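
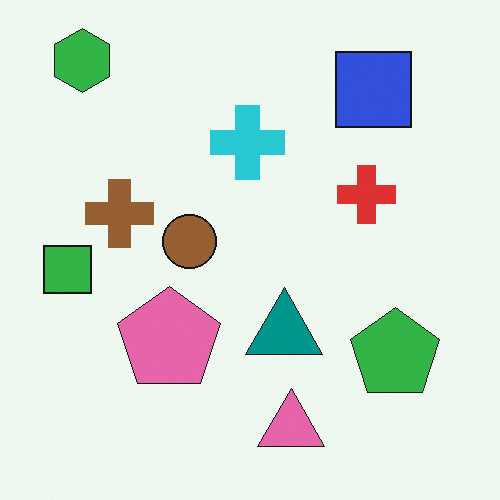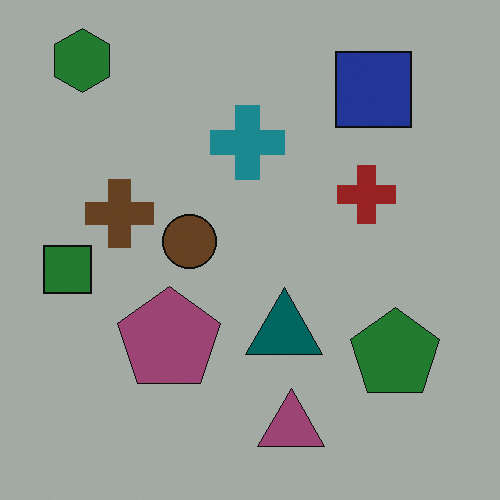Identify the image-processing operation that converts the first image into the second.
It was darkened a lot.

Every pixel — background and shapes alike — is uniformly darkened.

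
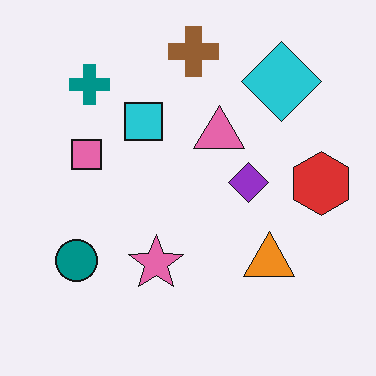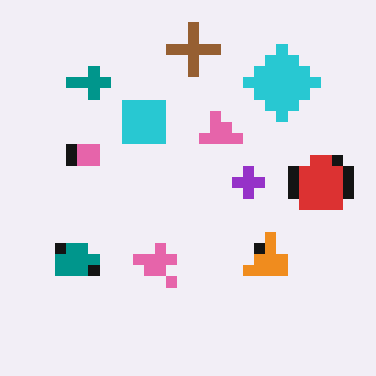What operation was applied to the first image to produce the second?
The second image is the first heavily pixelated into large blocks.

Shapes are reduced to large square blocks; fine edges and outlines are lost — a downscale-then-upscale (mosaic) effect.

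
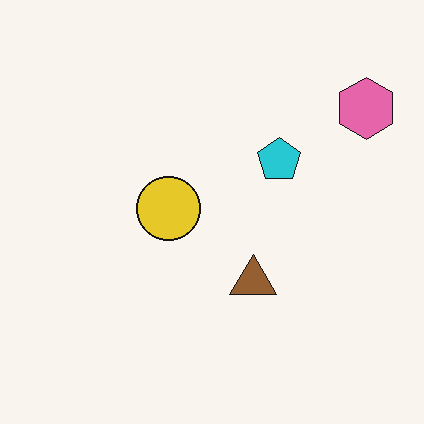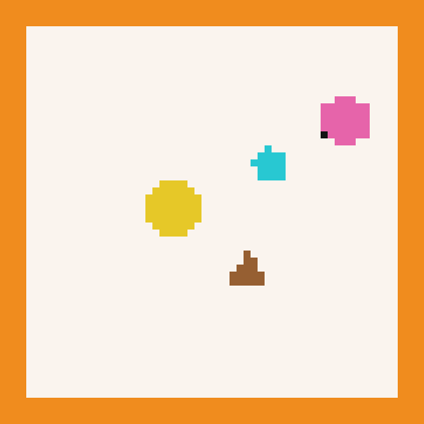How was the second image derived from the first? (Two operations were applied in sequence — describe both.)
Pixelated into visible square blocks, then framed with a orange border.

Shapes are reduced to large square blocks; fine edges and outlines are lost — a downscale-then-upscale (mosaic) effect. A solid orange frame runs around the edge of the second image, with the content slightly shrunk inside it.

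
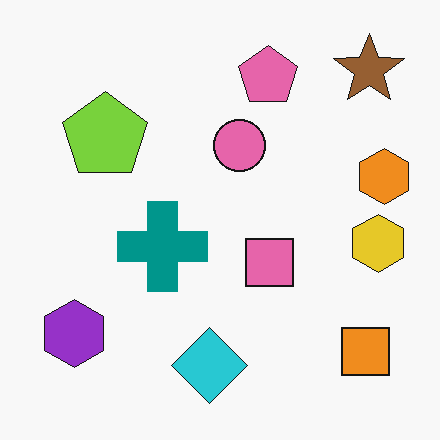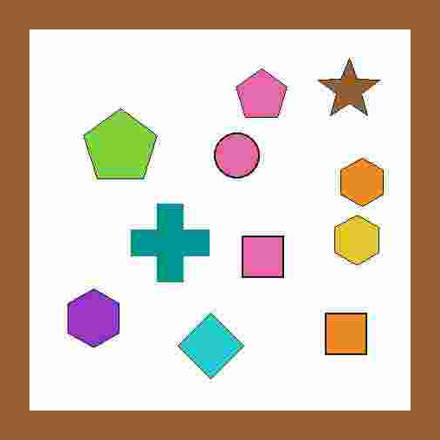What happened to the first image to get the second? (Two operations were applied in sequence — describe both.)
The second image is the first heavily JPEG-compressed with obvious blocking artifacts, then framed with a brown border.

Blocky 8×8 compression artifacts appear around shape edges and the flat background shows ringing — characteristic JPEG degradation. A solid brown frame runs around the edge of the second image, with the content slightly shrunk inside it.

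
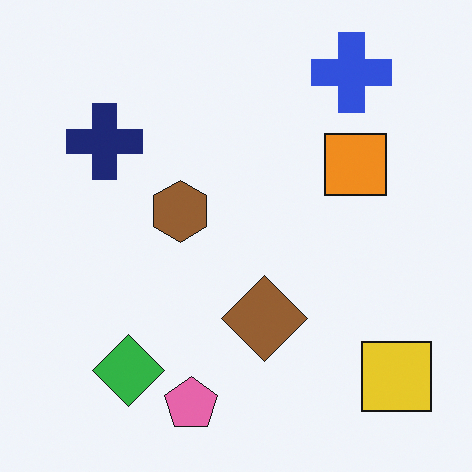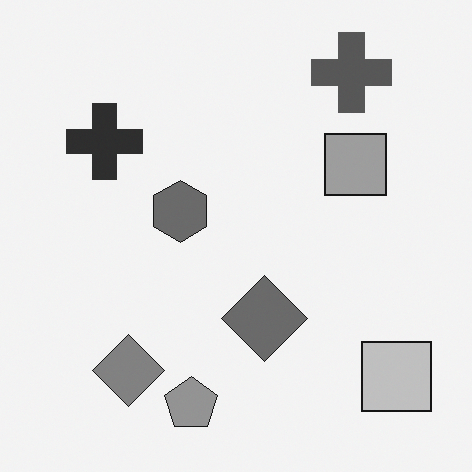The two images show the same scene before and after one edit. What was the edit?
Converted to grayscale.

All color is removed — every shape is now a shade of grey.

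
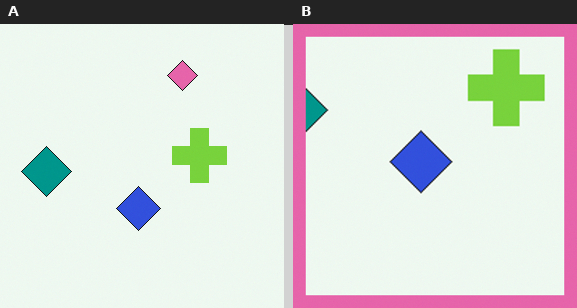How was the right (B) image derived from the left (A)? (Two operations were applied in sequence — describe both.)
The transformation is: cropped to a modestly smaller region and rescaled, then framed with a pink border.

The visible shapes are larger and the field of view is narrower; shapes near the original edges may be partly or wholly outside the frame — a crop-and-rescale. A solid pink frame runs around the edge of the right (B) image, with the content slightly shrunk inside it.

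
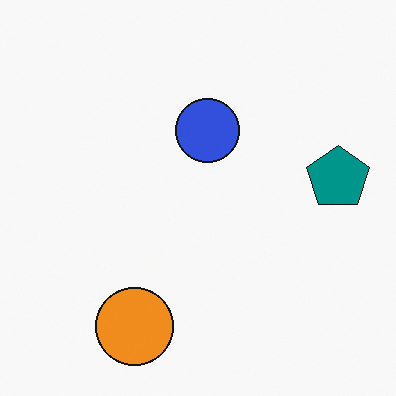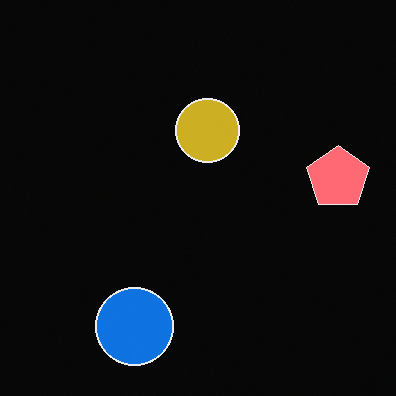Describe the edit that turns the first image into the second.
It was color-inverted (negative).

The light background has become dark and every shape's color is its complement — a photographic negative.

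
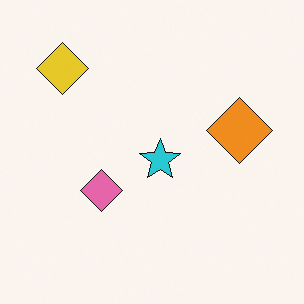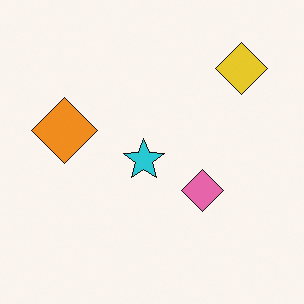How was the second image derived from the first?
This is the original image flipped horizontally (left ↔ right).

The yellow diamond is in the top-left of the first image and the top-right of the second — shapes on opposite sides of the vertical midline have swapped in a mirror flip.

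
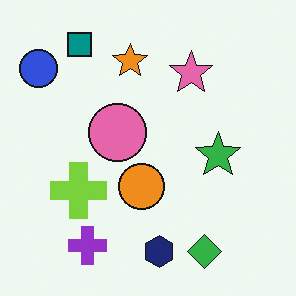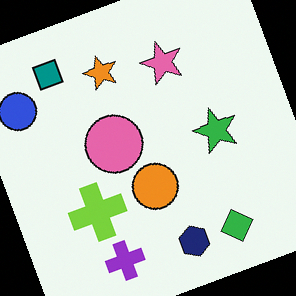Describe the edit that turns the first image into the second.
It was rotated counter-clockwise by a clearly visible amount.

Every shape is tilted by the same angle and the image corners show triangular fill wedges — a whole-image rotation by a non-right angle.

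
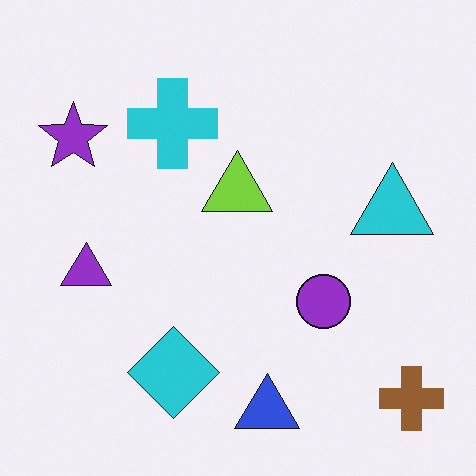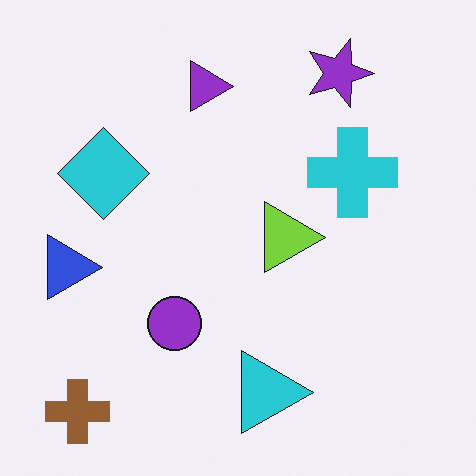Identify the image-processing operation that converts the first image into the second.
Rotated 90° clockwise.

The brown cross sits in the bottom-right of the first image and the bottom-left of the second — consistent with a whole-image 90° clockwise rotation.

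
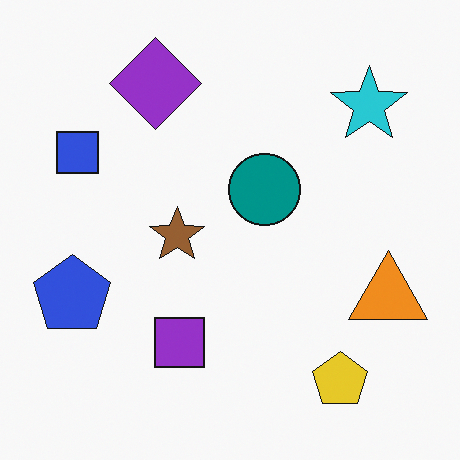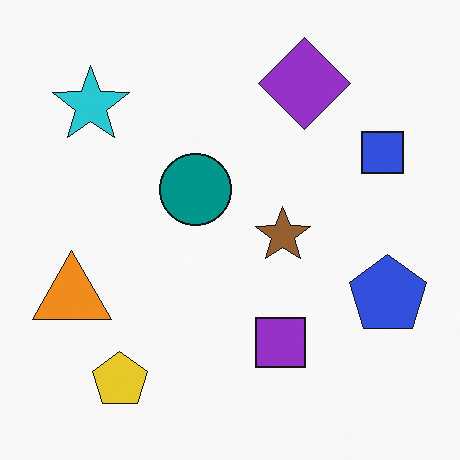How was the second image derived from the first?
The image was flipped horizontally (left ↔ right).

The blue pentagon is in the left of the first image and the right of the second — shapes on opposite sides of the vertical midline have swapped in a mirror flip.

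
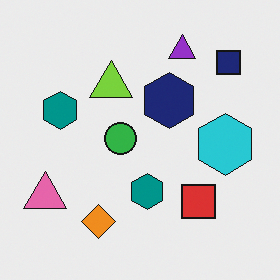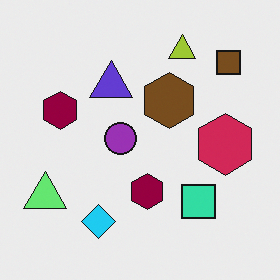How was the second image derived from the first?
Hue-shifted by a large amount.

Every shape's color has rotated by the same amount around the hue wheel — a uniform hue shift.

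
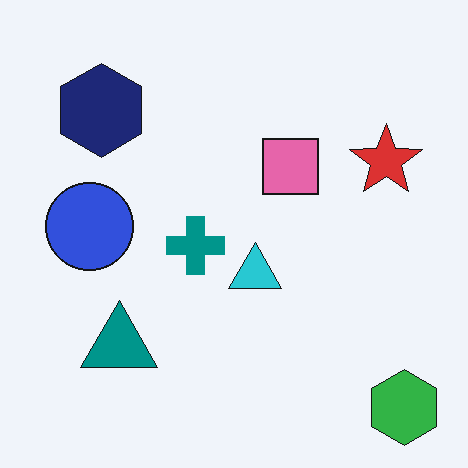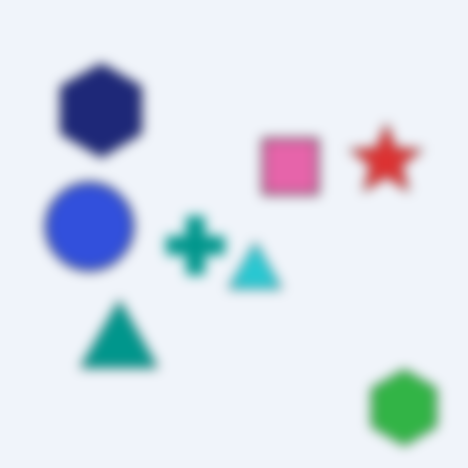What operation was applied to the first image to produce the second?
It was heavily blurred.

Shape edges and outlines are uniformly softened across the whole image.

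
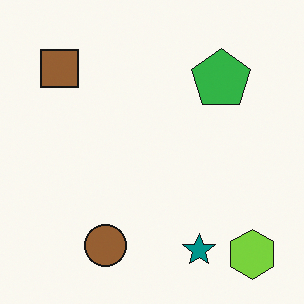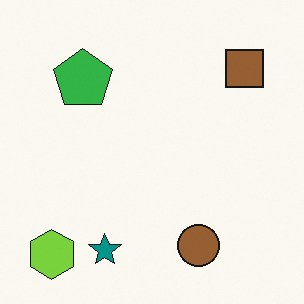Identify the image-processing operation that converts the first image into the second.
The second image is the first flipped horizontally (left ↔ right).

The lime hexagon is in the bottom-right of the first image and the bottom-left of the second — shapes on opposite sides of the vertical midline have swapped in a mirror flip.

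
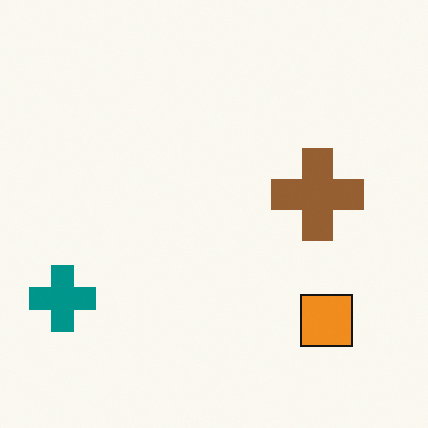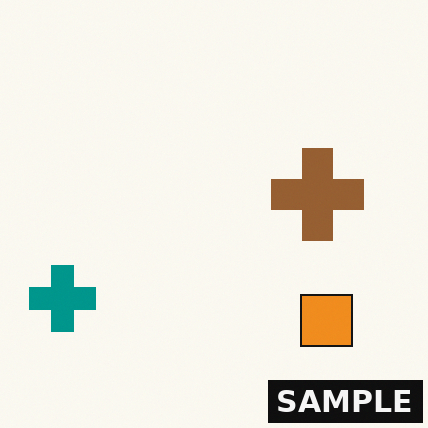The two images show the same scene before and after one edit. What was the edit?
Watermarked with the text "SAMPLE" in the lower-right corner.

A dark label reading "SAMPLE" appears in the lower-right corner.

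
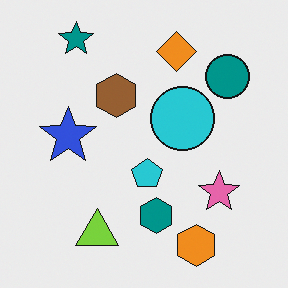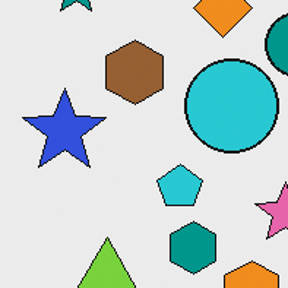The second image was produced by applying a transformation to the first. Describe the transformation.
The image was cropped slightly and scaled back up.

The visible shapes are larger and the field of view is narrower; shapes near the original edges may be partly or wholly outside the frame — a crop-and-rescale.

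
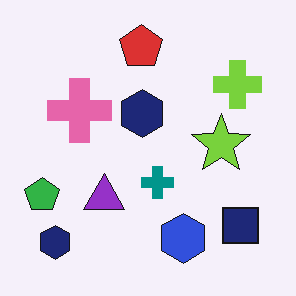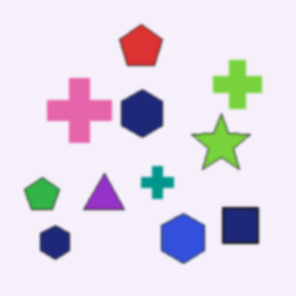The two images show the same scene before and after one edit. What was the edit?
The image was given a subtle gaussian blur.

Shape edges and outlines are uniformly softened across the whole image.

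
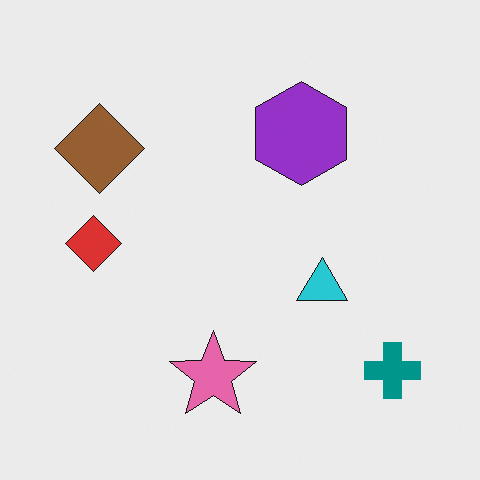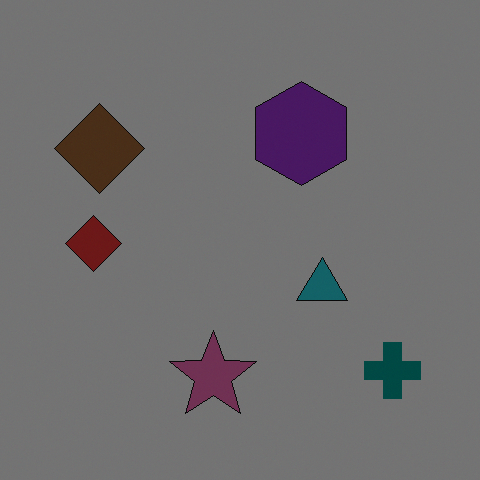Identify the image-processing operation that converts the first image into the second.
The second image is the first substantially darkened.

Every pixel — background and shapes alike — is uniformly darkened.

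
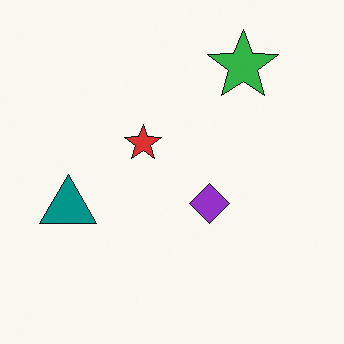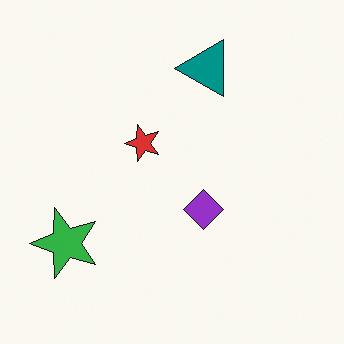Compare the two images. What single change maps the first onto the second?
Transposed (reflected across the top-left ↔ bottom-right diagonal).

Shapes have swapped their row and column positions — what was in the top-right is now in the bottom-left — a diagonal reflection.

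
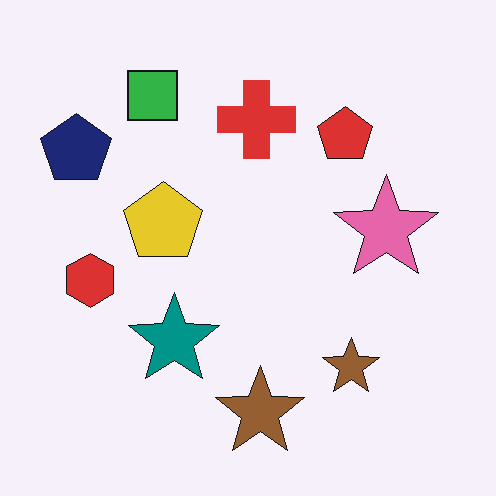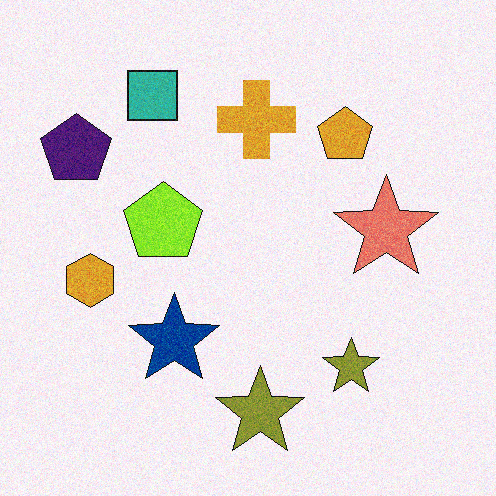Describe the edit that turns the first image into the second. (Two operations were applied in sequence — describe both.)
The second image is the first degraded with light additive noise, then hue-shifted by a small amount.

Random speckle covers the whole image, including the flat background. Every shape's color has rotated by the same amount around the hue wheel — a uniform hue shift.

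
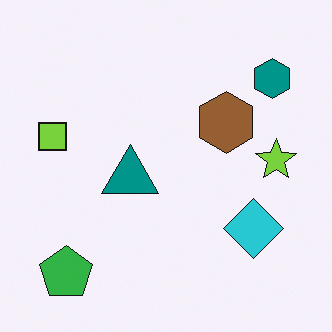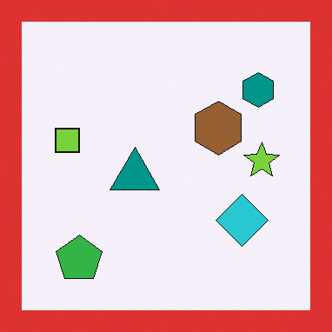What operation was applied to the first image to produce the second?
The second image is the first framed with a red border.

A solid red frame runs around the edge of the second image, with the content slightly shrunk inside it.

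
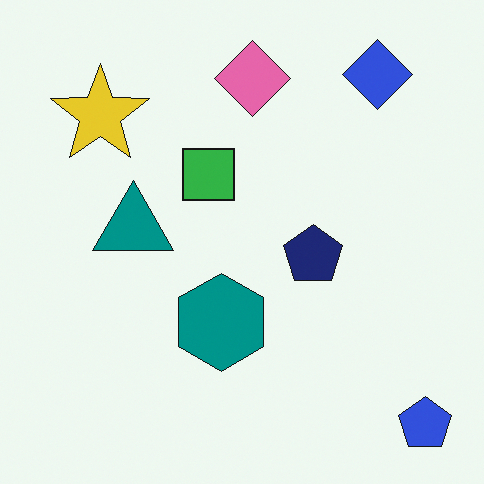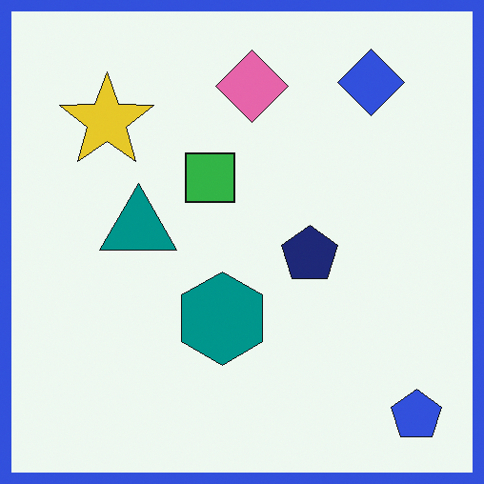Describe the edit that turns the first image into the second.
The second image is the first framed with a blue border.

A solid blue frame runs around the edge of the second image, with the content slightly shrunk inside it.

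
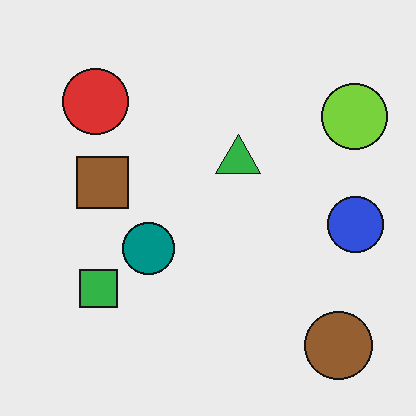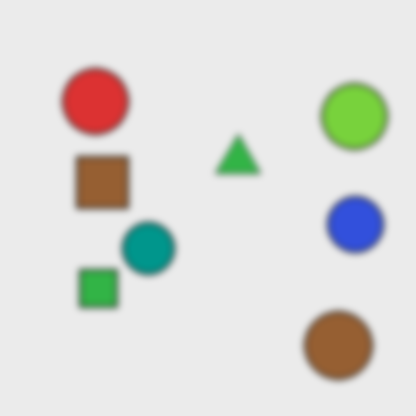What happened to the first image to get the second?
This is the original image moderately blurred.

Shape edges and outlines are uniformly softened across the whole image.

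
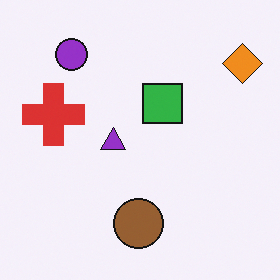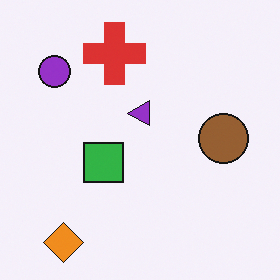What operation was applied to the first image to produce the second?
The second image is the first transposed (reflected across the top-left ↔ bottom-right diagonal).

Shapes have swapped their row and column positions — what was in the top-right is now in the bottom-left — a diagonal reflection.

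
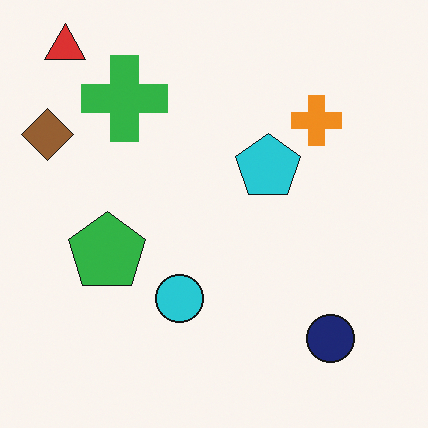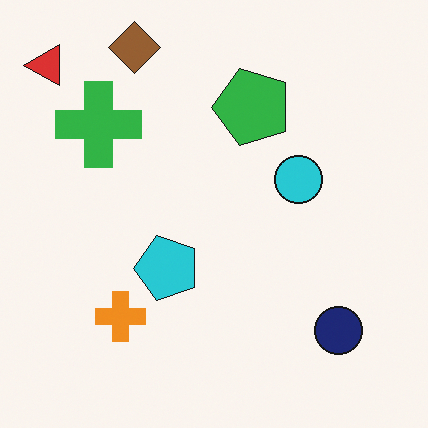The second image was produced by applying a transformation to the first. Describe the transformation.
The second image is the first transposed (reflected across the top-left ↔ bottom-right diagonal).

Shapes have swapped their row and column positions — what was in the top-right is now in the bottom-left — a diagonal reflection.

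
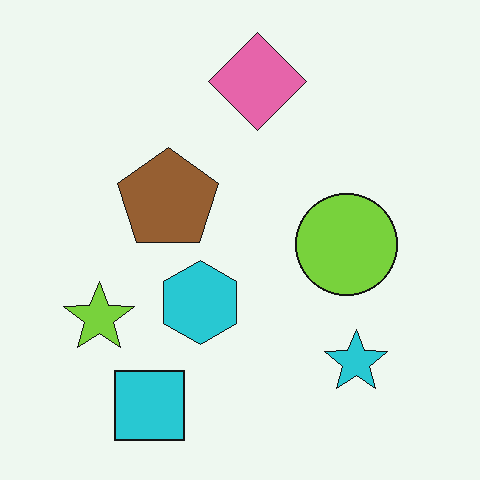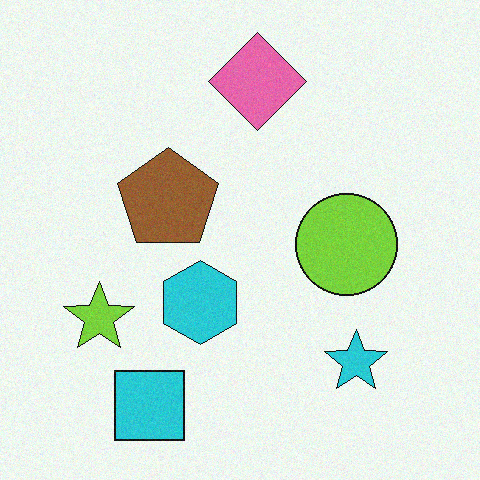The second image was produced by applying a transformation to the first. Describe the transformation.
The second image is the first degraded with light additive noise.

Random speckle covers the whole image, including the flat background.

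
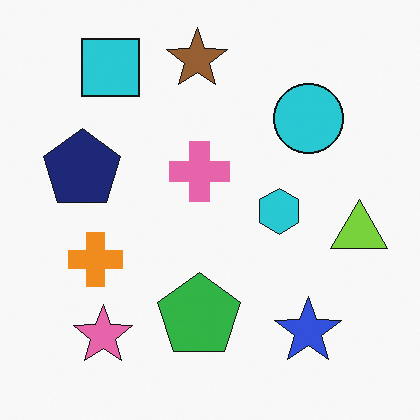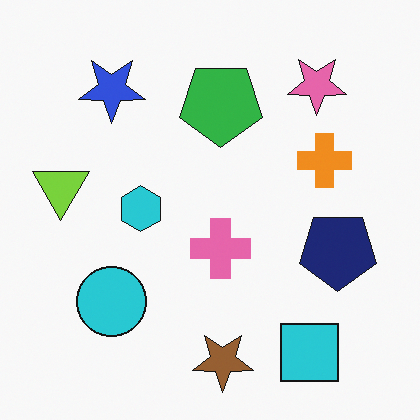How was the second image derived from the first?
It was rotated 180°.

The cyan square sits in the top-left of the first image and the bottom-right of the second — consistent with a whole-image 180° rotation.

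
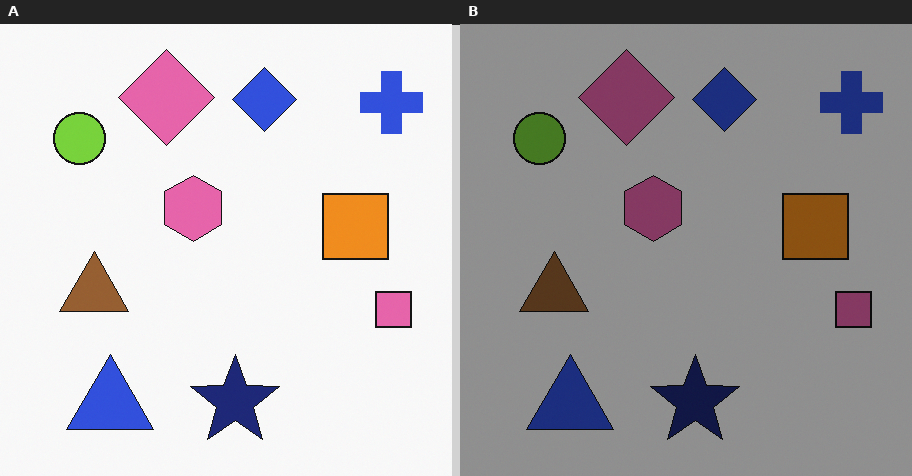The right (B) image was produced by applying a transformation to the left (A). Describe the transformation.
It was substantially darkened.

Every pixel — background and shapes alike — is uniformly darkened.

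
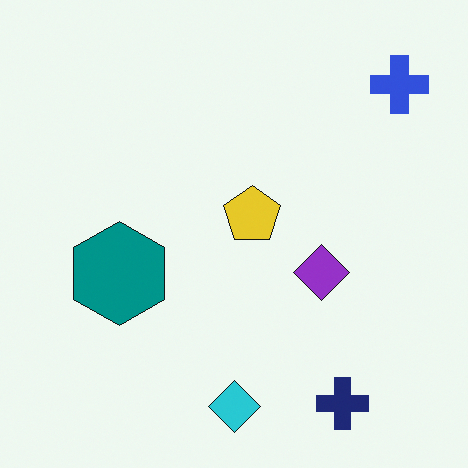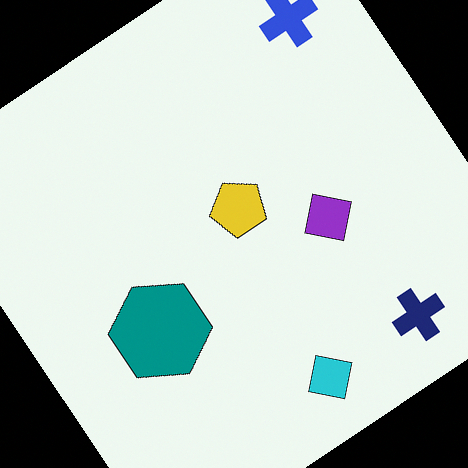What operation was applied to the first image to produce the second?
Rotated counter-clockwise by a large amount — several tens of degrees.

Every shape is tilted by the same angle and the image corners show triangular fill wedges — a whole-image rotation by a non-right angle.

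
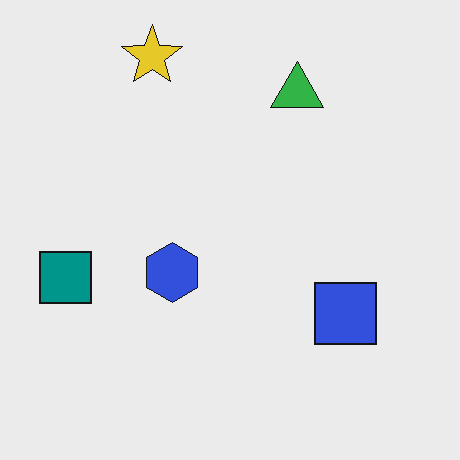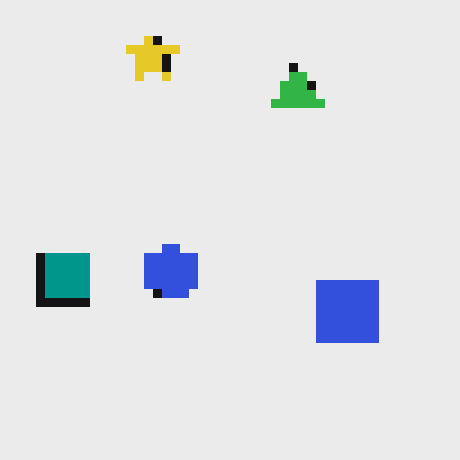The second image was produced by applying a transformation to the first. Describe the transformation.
The image was coarsely pixelated.

Shapes are reduced to large square blocks; fine edges and outlines are lost — a downscale-then-upscale (mosaic) effect.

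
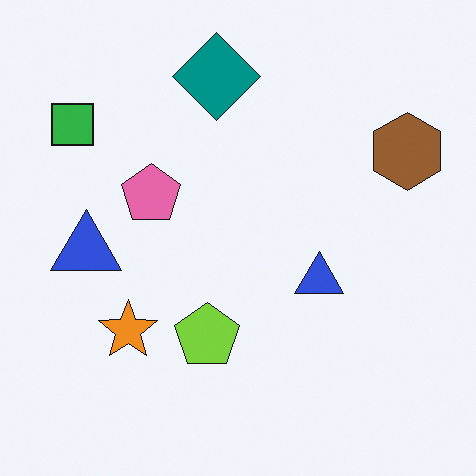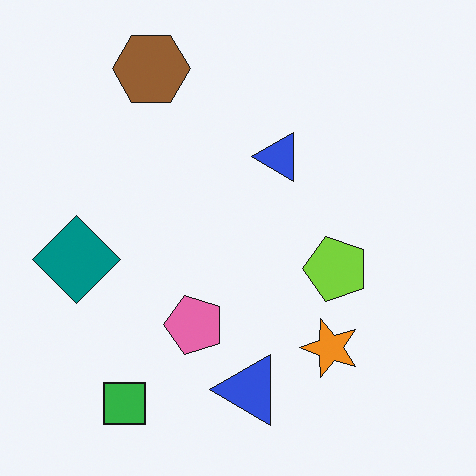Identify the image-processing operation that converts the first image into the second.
Rotated 90° counter-clockwise.

The green square sits in the top-left of the first image and the bottom-left of the second — consistent with a whole-image 90° counter-clockwise rotation.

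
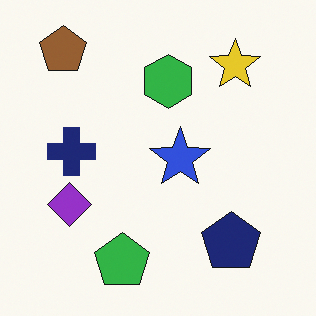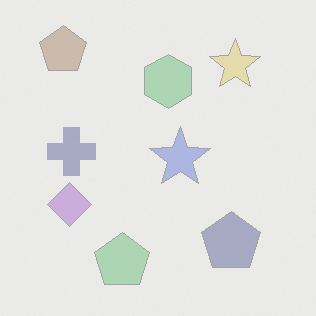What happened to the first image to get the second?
The transformation is: given much lower contrast.

Tones are pushed toward mid-grey across the whole image — a global contrast change.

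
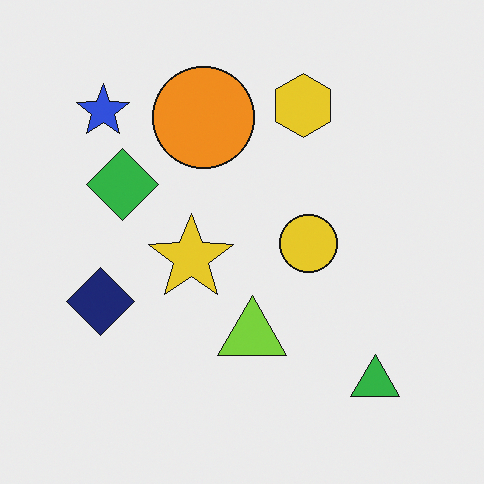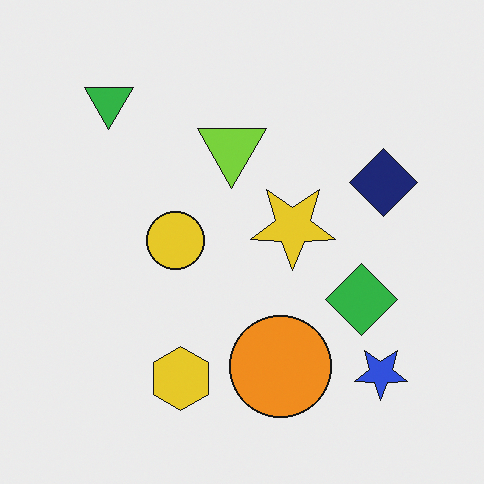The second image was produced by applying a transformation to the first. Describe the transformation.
The image was rotated 180°.

The green triangle sits in the bottom-right of the first image and the top-left of the second — consistent with a whole-image 180° rotation.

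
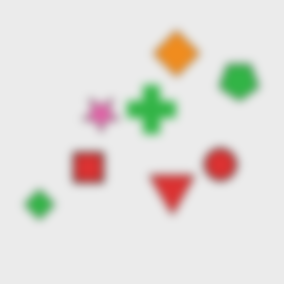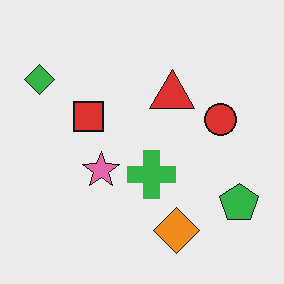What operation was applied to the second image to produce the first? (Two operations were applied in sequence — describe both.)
The first image is the second flipped vertically (top ↔ bottom), then moderately blurred.

The orange diamond is in the bottom of the second image and the top of the first — shapes on opposite sides of the horizontal midline have swapped in a mirror flip. Shape edges and outlines are uniformly softened across the whole image.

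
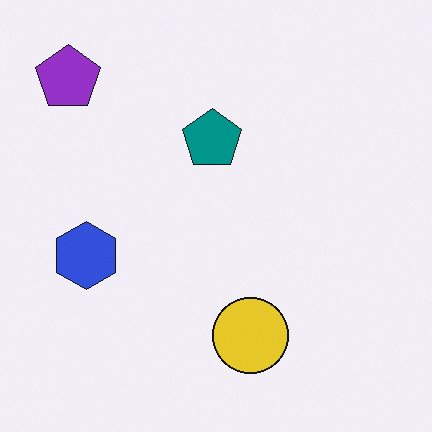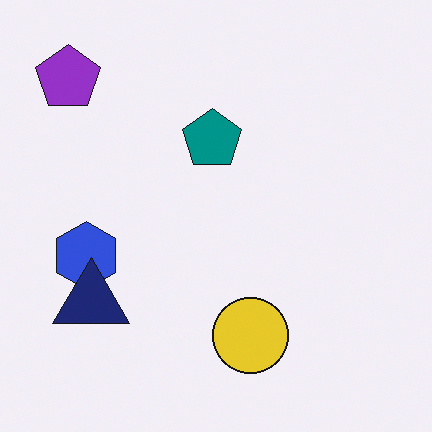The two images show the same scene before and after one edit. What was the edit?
Overlaid with an additional navy triangle.

A navy triangle appears in the second image that is absent from the first.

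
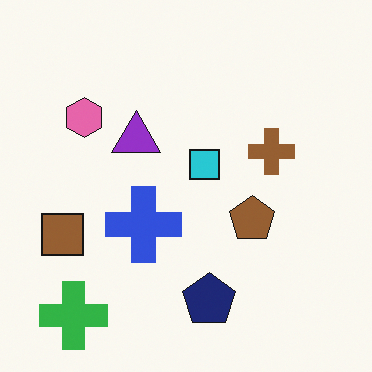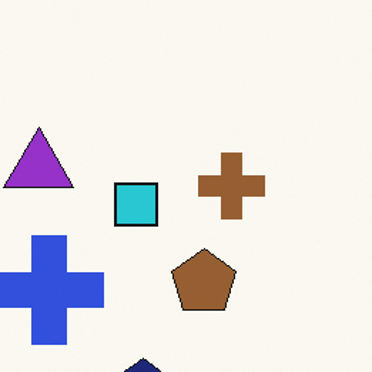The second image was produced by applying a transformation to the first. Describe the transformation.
The image was cropped to a modestly smaller region and rescaled.

The visible shapes are larger and the field of view is narrower; shapes near the original edges may be partly or wholly outside the frame — a crop-and-rescale.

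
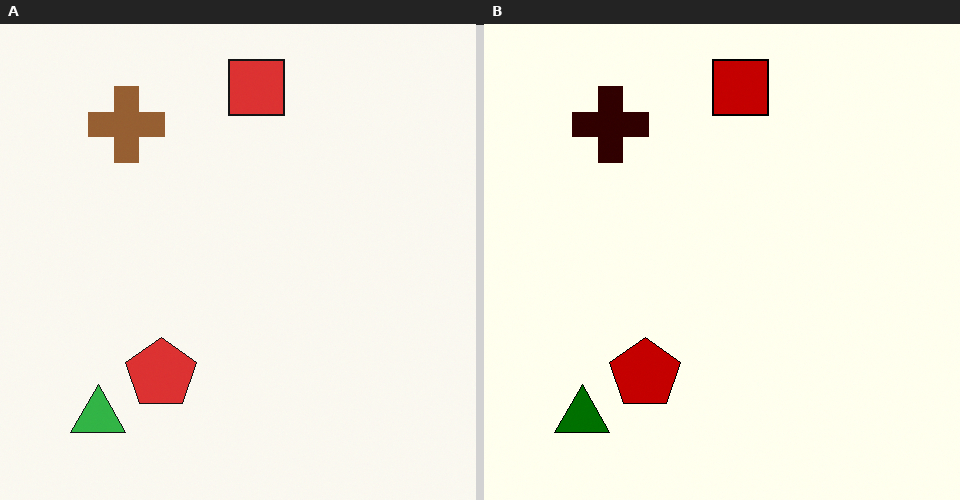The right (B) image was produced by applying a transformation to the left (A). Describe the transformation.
Boosted in contrast.

Tones are pushed away from mid-grey across the whole image — a global contrast change.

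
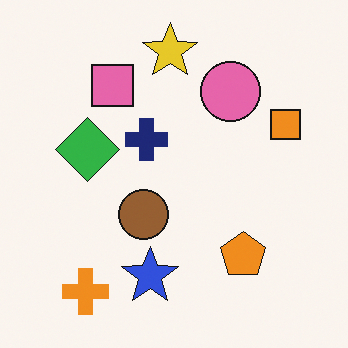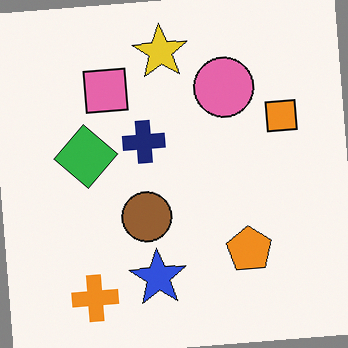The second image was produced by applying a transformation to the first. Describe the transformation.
The second image is the first rotated counter-clockwise by a small amount.

Every shape is tilted by the same angle and the image corners show triangular fill wedges — a whole-image rotation by a non-right angle.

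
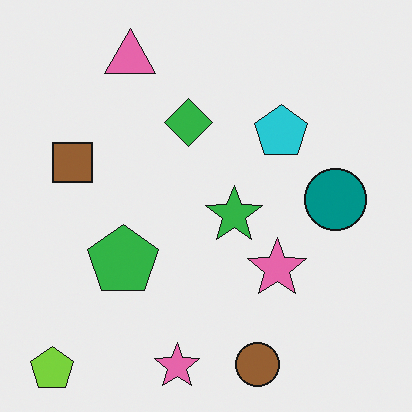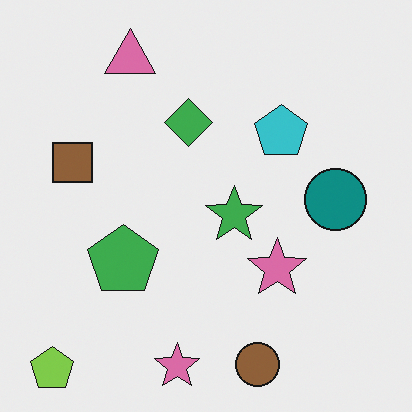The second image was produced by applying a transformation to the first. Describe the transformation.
The transformation is: slightly desaturated.

All colors are more muted and greyish — a global saturation change.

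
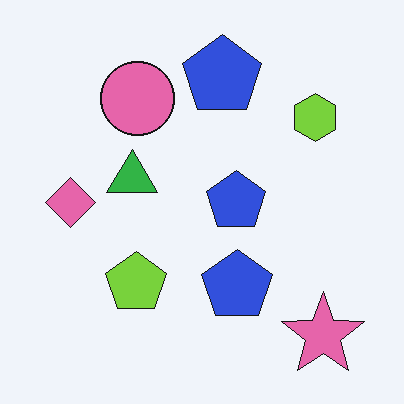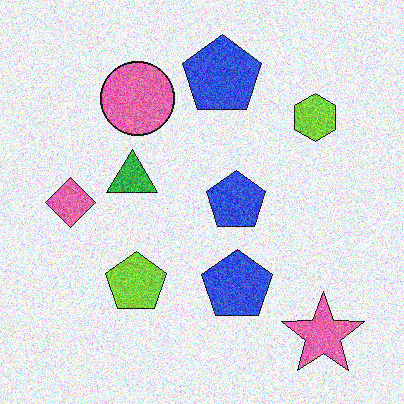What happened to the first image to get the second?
The image was degraded with heavy additive noise.

Random speckle covers the whole image, including the flat background.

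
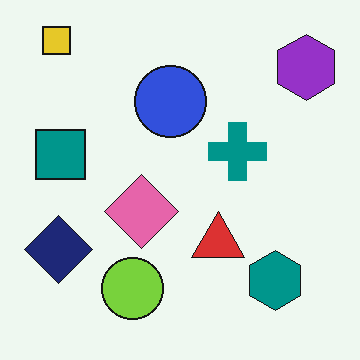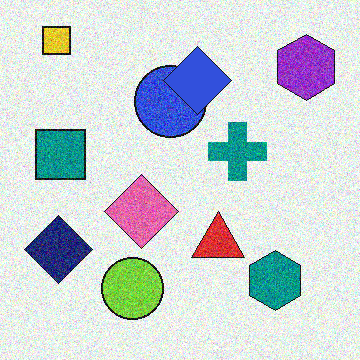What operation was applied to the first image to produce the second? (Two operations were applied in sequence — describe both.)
This is the original image degraded with heavy additive noise, then overlaid with an additional blue diamond.

Random speckle covers the whole image, including the flat background. A blue diamond appears in the second image that is absent from the first.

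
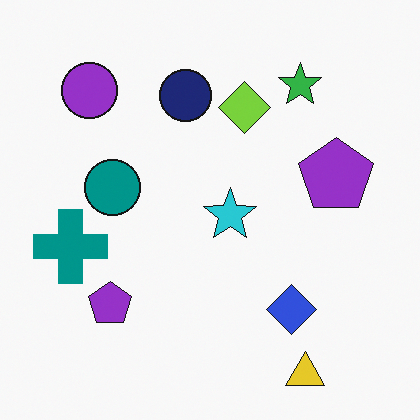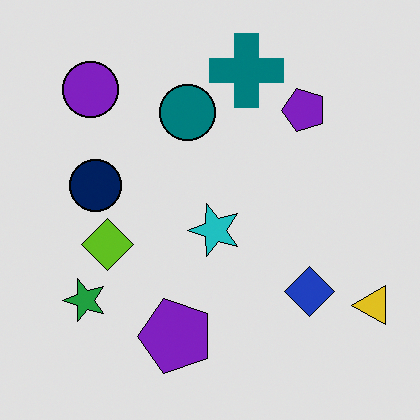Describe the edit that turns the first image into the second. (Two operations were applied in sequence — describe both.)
It was transposed (reflected across the top-left ↔ bottom-right diagonal), then moderately posterized.

Shapes have swapped their row and column positions — what was in the top-right is now in the bottom-left — a diagonal reflection. Each flat color has snapped to a coarser quantized level — most visibly, the near-white background has dropped to a flat grey.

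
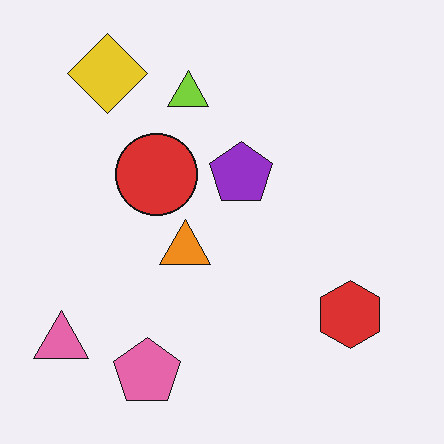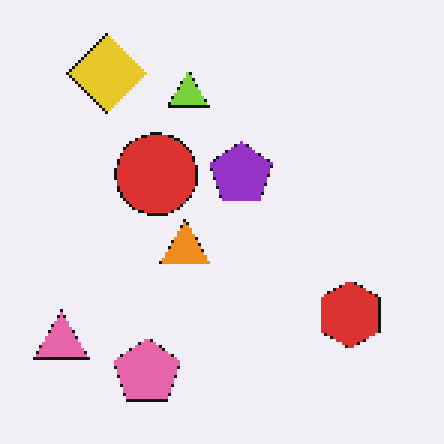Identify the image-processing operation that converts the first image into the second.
It was mildly pixelated.

Shapes are reduced to large square blocks; fine edges and outlines are lost — a downscale-then-upscale (mosaic) effect.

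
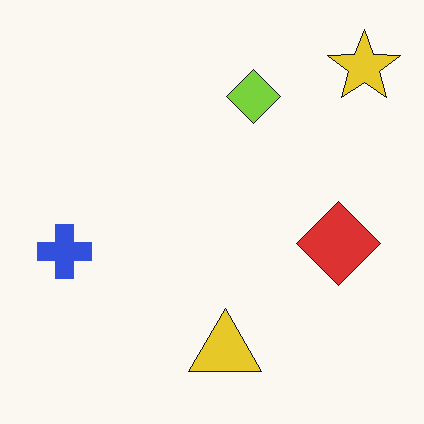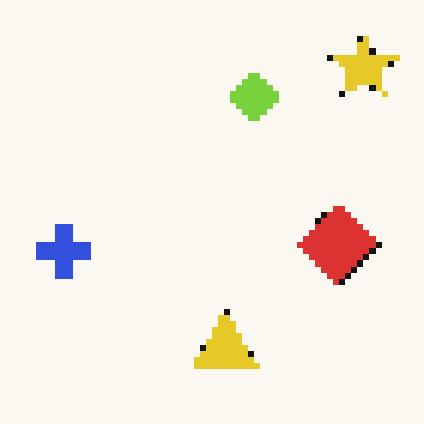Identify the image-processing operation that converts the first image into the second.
The second image is the first moderately pixelated.

Shapes are reduced to large square blocks; fine edges and outlines are lost — a downscale-then-upscale (mosaic) effect.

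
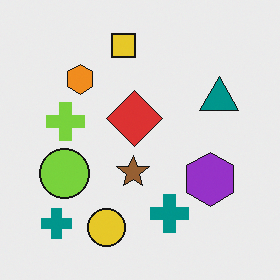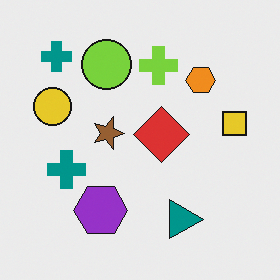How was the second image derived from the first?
This is the original image rotated 90° clockwise.

The yellow square sits in the top of the first image and the right of the second — consistent with a whole-image 90° clockwise rotation.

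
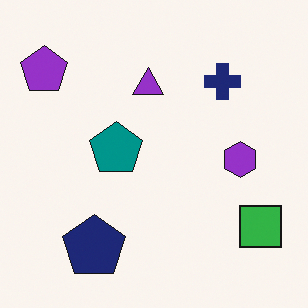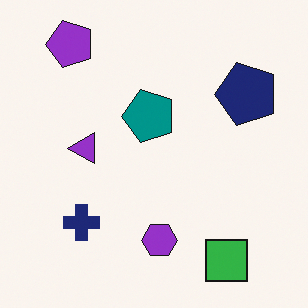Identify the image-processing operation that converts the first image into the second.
It was transposed (reflected across the top-left ↔ bottom-right diagonal).

Shapes have swapped their row and column positions — what was in the top-right is now in the bottom-left — a diagonal reflection.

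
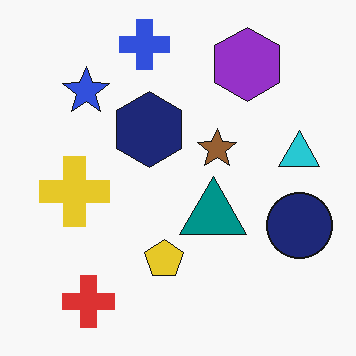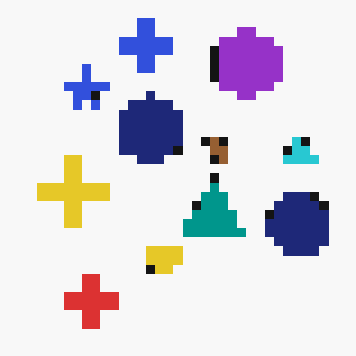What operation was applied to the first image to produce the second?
The transformation is: coarsely pixelated.

Shapes are reduced to large square blocks; fine edges and outlines are lost — a downscale-then-upscale (mosaic) effect.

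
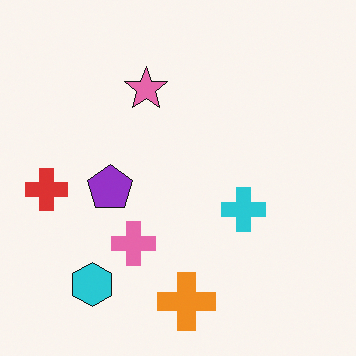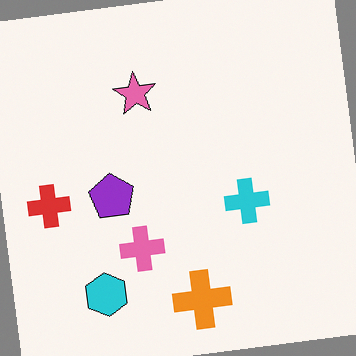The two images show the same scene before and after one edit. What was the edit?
Rotated counter-clockwise by a few degrees.

Every shape is tilted by the same angle and the image corners show triangular fill wedges — a whole-image rotation by a non-right angle.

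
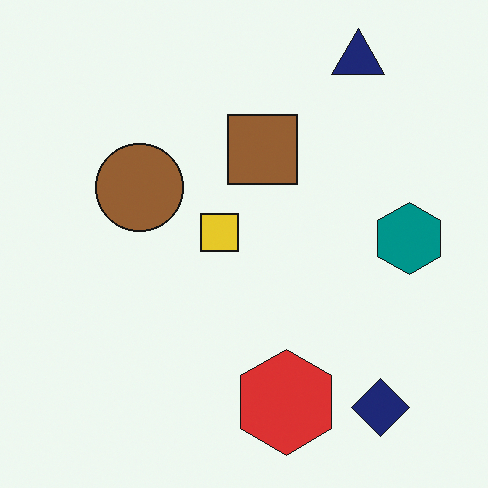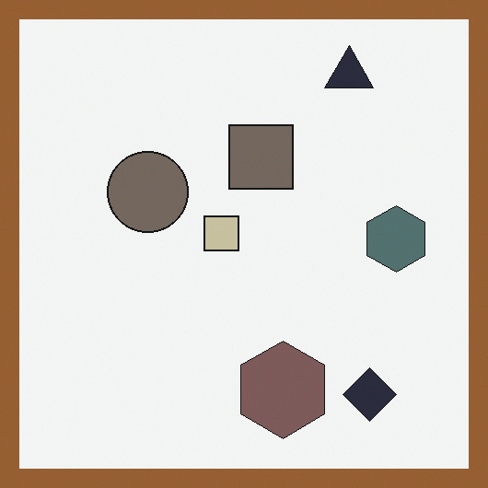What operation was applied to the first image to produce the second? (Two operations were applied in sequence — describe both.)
The transformation is: heavily desaturated, then framed with a brown border.

All colors are more muted and greyish — a global saturation change. A solid brown frame runs around the edge of the second image, with the content slightly shrunk inside it.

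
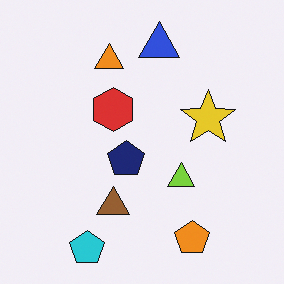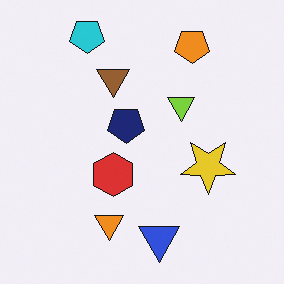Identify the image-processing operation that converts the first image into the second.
This is the original image flipped vertically (top ↔ bottom).

The cyan pentagon is in the bottom-left of the first image and the top-left of the second — shapes on opposite sides of the horizontal midline have swapped in a mirror flip.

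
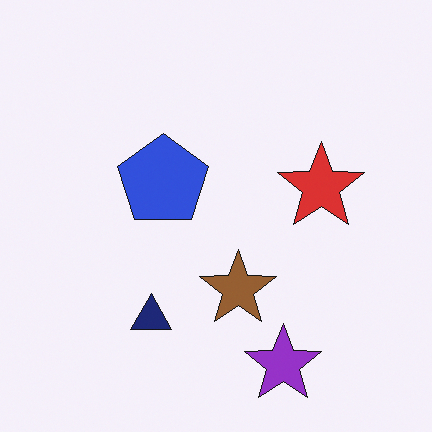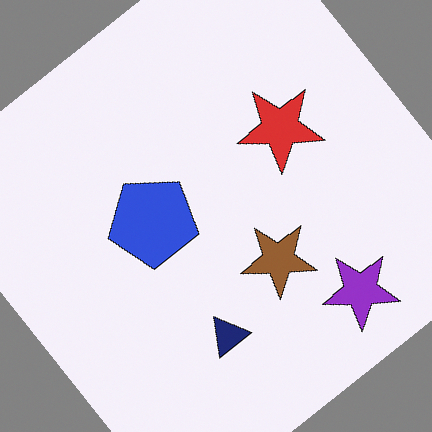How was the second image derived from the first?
The transformation is: rotated counter-clockwise by a large amount — several tens of degrees.

Every shape is tilted by the same angle and the image corners show triangular fill wedges — a whole-image rotation by a non-right angle.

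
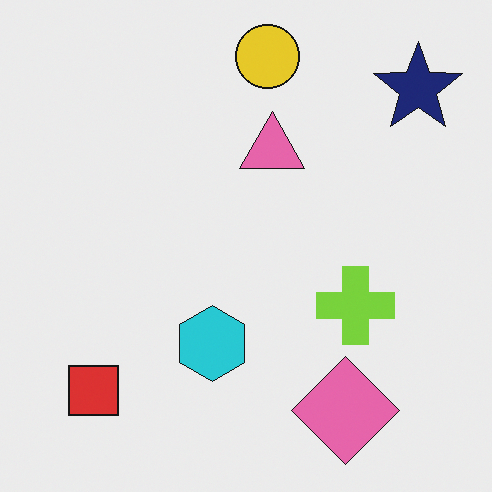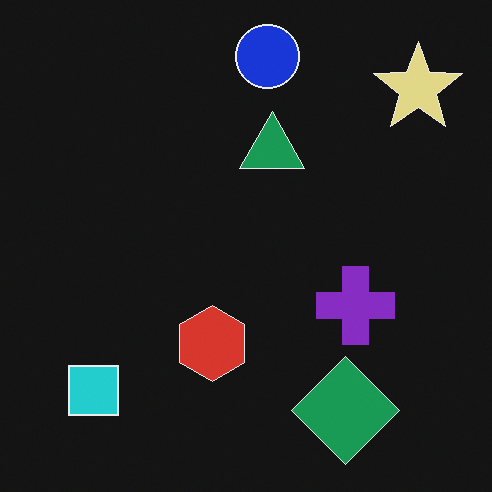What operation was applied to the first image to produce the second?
This is the original image color-inverted (negative).

The light background has become dark and every shape's color is its complement — a photographic negative.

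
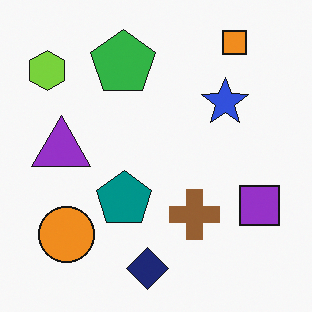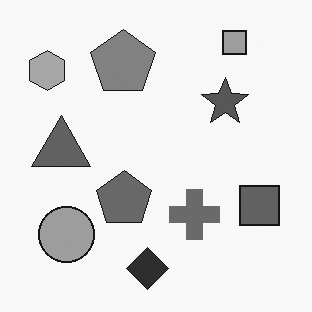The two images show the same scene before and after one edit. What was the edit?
The second image is the first converted to grayscale.

All color is removed — every shape is now a shade of grey.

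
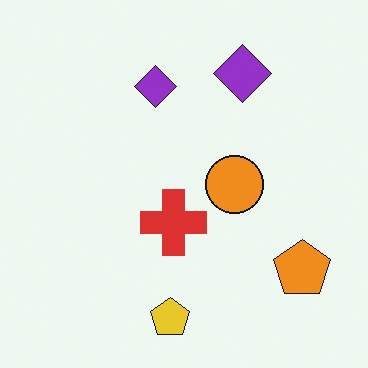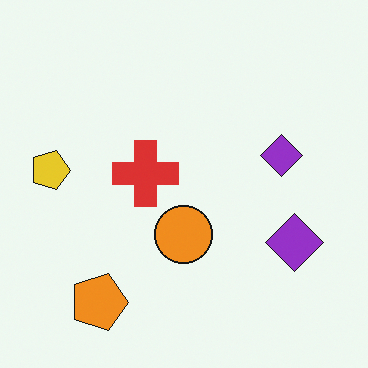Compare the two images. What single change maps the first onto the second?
This is the original image rotated 90° clockwise.

The orange pentagon sits in the bottom-right of the first image and the bottom-left of the second — consistent with a whole-image 90° clockwise rotation.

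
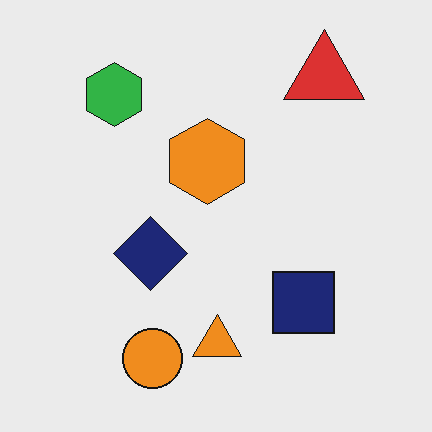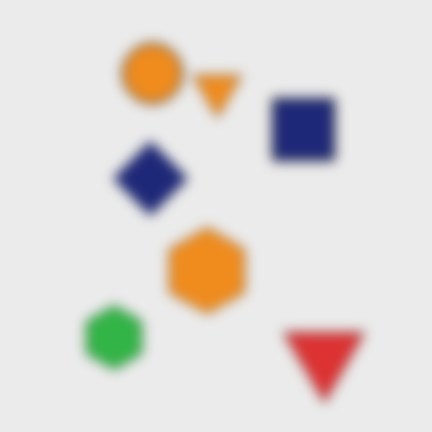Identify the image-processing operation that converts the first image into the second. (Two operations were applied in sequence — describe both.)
It was flipped vertically (top ↔ bottom), then heavily blurred.

The orange circle is in the bottom of the first image and the top of the second — shapes on opposite sides of the horizontal midline have swapped in a mirror flip. Shape edges and outlines are uniformly softened across the whole image.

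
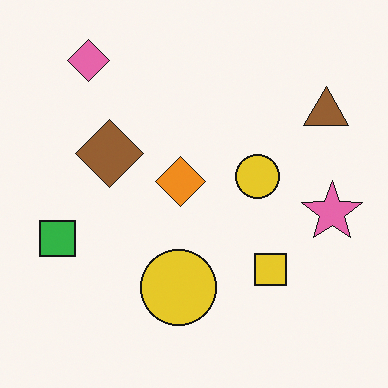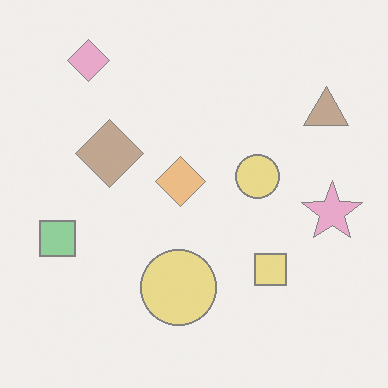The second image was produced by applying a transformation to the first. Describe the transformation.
The image was washed out (contrast reduced).

Tones are pushed toward mid-grey across the whole image — a global contrast change.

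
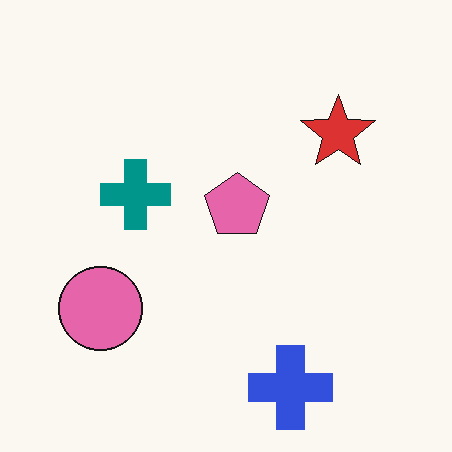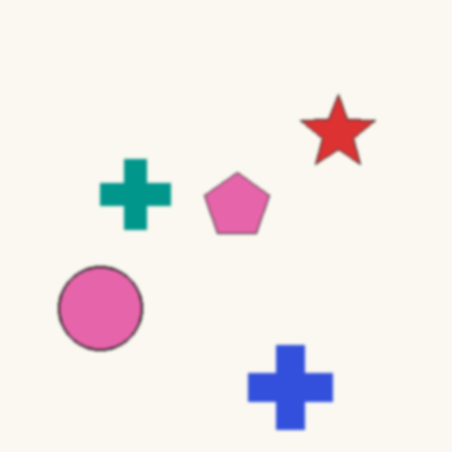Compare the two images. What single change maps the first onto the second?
It was given a subtle gaussian blur.

Shape edges and outlines are uniformly softened across the whole image.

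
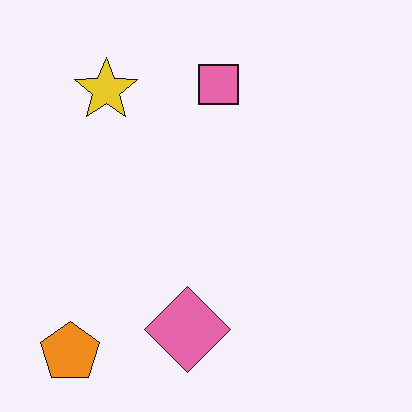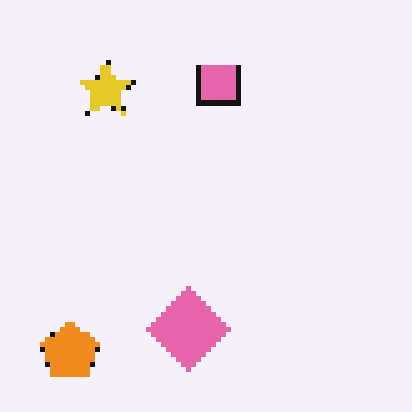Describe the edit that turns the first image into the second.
The transformation is: lightly pixelated (a mild mosaic effect).

Shapes are reduced to large square blocks; fine edges and outlines are lost — a downscale-then-upscale (mosaic) effect.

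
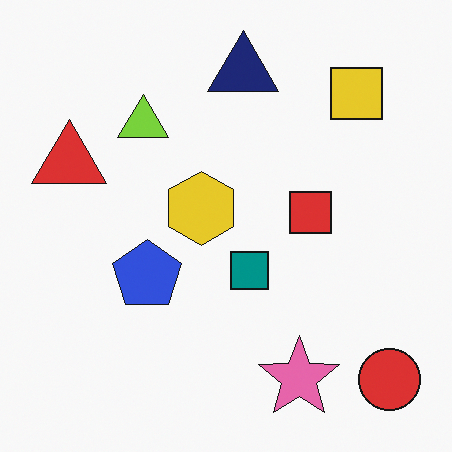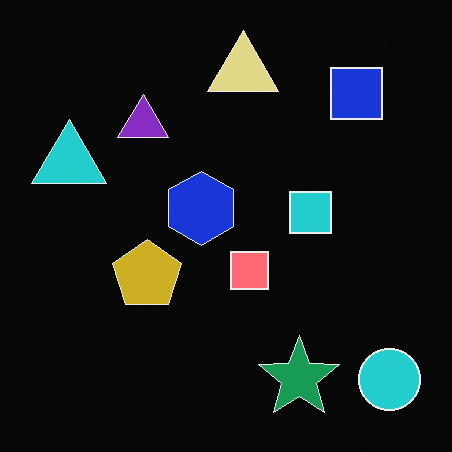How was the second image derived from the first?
It was color-inverted (negative).

The light background has become dark and every shape's color is its complement — a photographic negative.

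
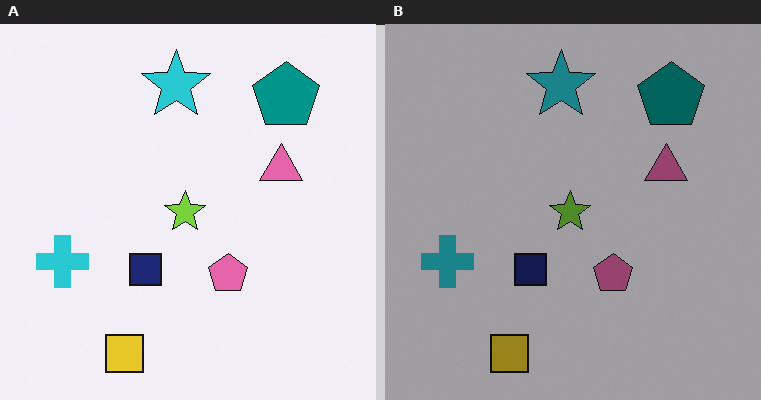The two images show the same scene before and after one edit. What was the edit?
Noticeably darkened.

Every pixel — background and shapes alike — is uniformly darkened.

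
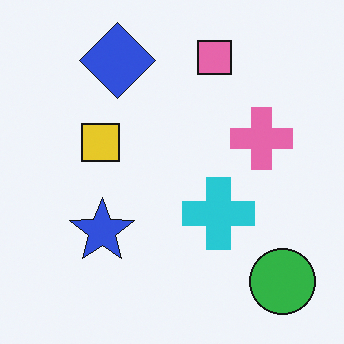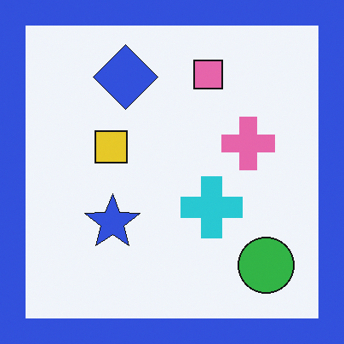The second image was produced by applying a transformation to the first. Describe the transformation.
The image was framed with a blue border.

A solid blue frame runs around the edge of the second image, with the content slightly shrunk inside it.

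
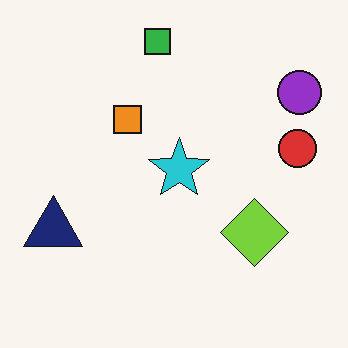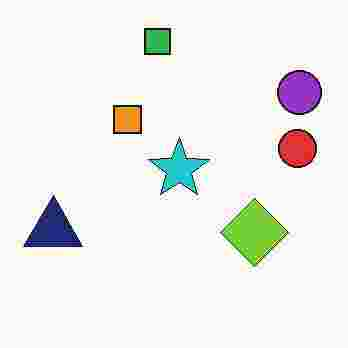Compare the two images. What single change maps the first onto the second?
The image was heavily JPEG-compressed with obvious blocking artifacts.

Blocky 8×8 compression artifacts appear around shape edges and the flat background shows ringing — characteristic JPEG degradation.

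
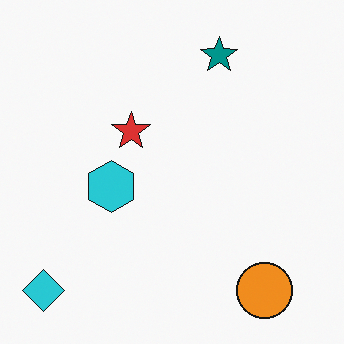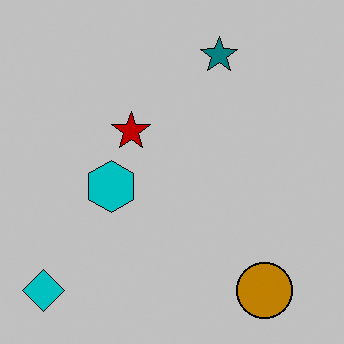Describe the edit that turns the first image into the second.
The second image is the first aggressively posterized.

Each flat color has snapped to a coarser quantized level — most visibly, the near-white background has dropped to a flat grey.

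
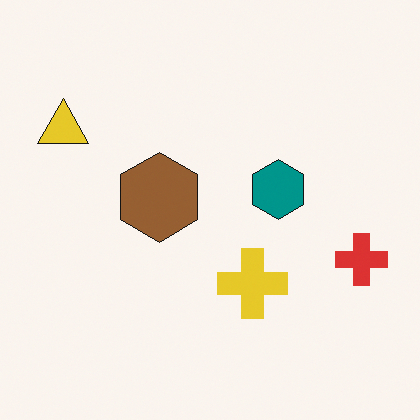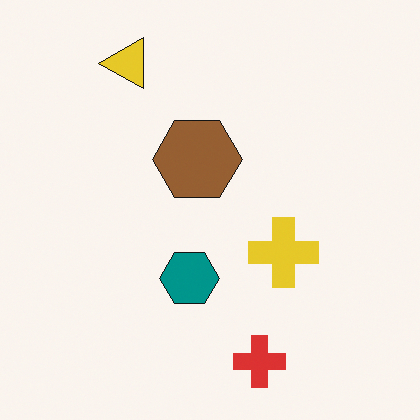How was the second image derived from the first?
This is the original image transposed (reflected across the top-left ↔ bottom-right diagonal).

Shapes have swapped their row and column positions — what was in the top-right is now in the bottom-left — a diagonal reflection.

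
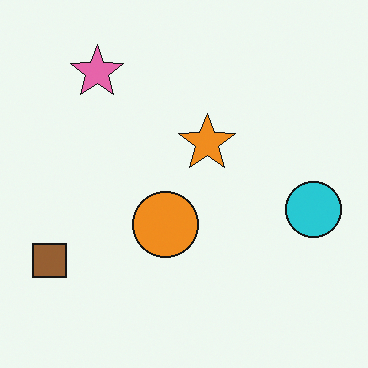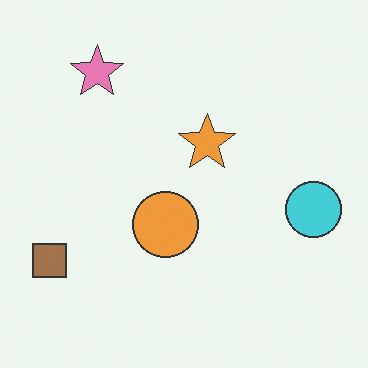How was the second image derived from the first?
The image was given slightly reduced contrast.

Tones are pushed toward mid-grey across the whole image — a global contrast change.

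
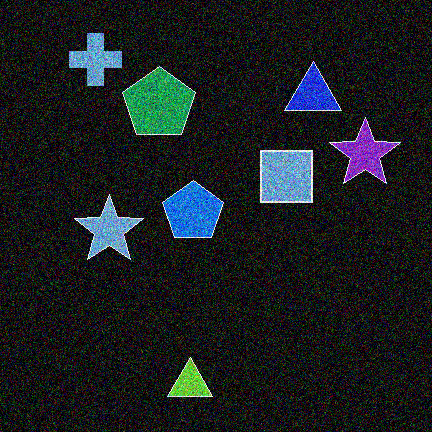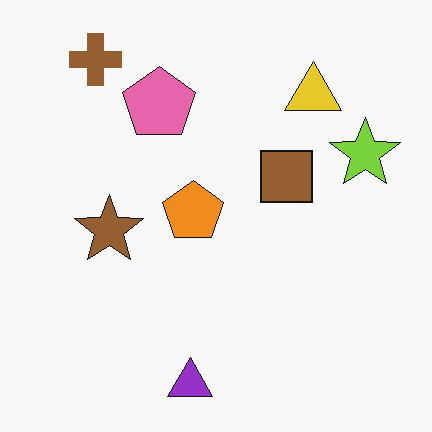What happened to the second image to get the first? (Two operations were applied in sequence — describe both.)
This is the original image color-inverted (negative), then degraded with strong gaussian noise.

The light background has become dark and every shape's color is its complement — a photographic negative. Random speckle covers the whole image, including the flat background.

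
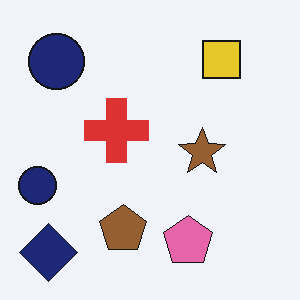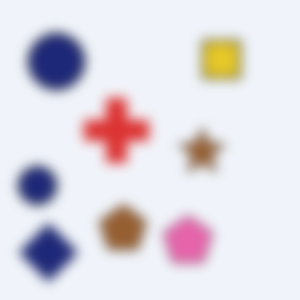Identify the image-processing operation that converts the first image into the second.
The transformation is: strongly gaussian-blurred.

Shape edges and outlines are uniformly softened across the whole image.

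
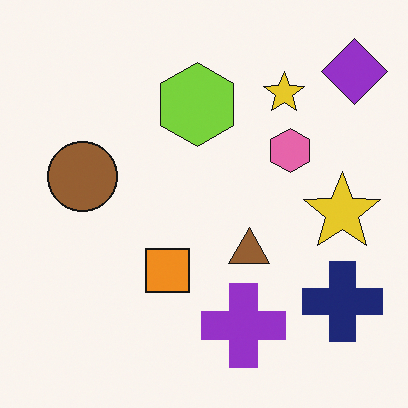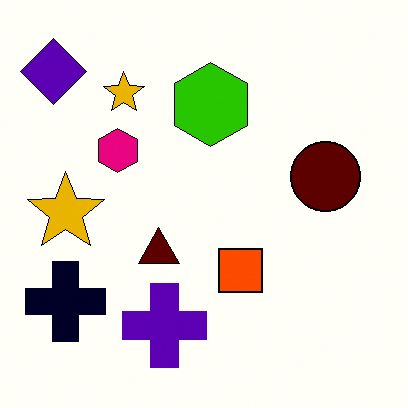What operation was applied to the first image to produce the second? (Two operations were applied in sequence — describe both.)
The transformation is: flipped horizontally (left ↔ right), then boosted in contrast.

The purple diamond is in the top-right of the first image and the top-left of the second — shapes on opposite sides of the vertical midline have swapped in a mirror flip. Tones are pushed away from mid-grey across the whole image — a global contrast change.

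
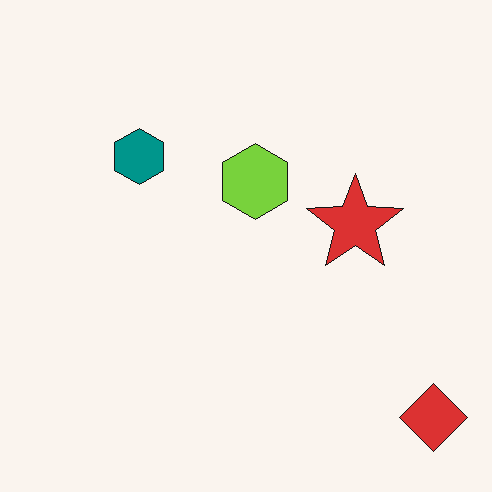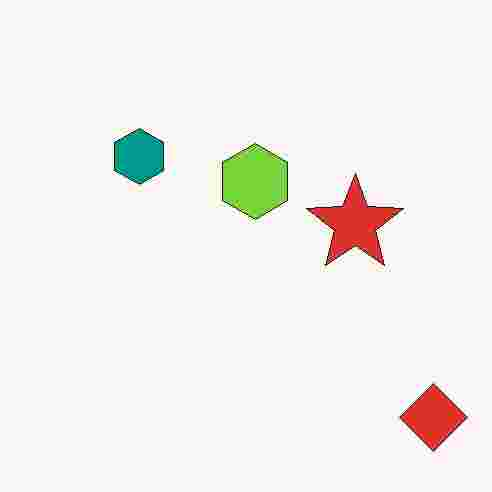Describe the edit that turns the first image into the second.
Degraded with heavy JPEG compression.

Blocky 8×8 compression artifacts appear around shape edges and the flat background shows ringing — characteristic JPEG degradation.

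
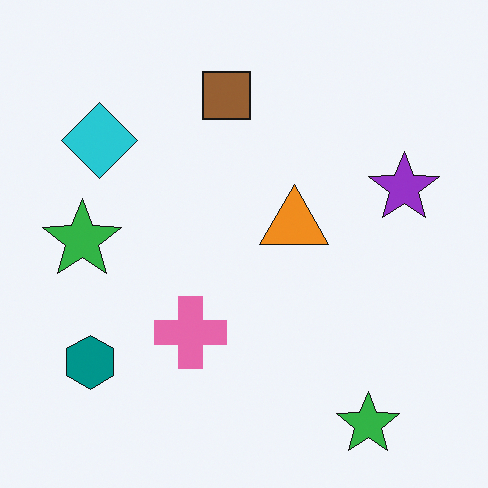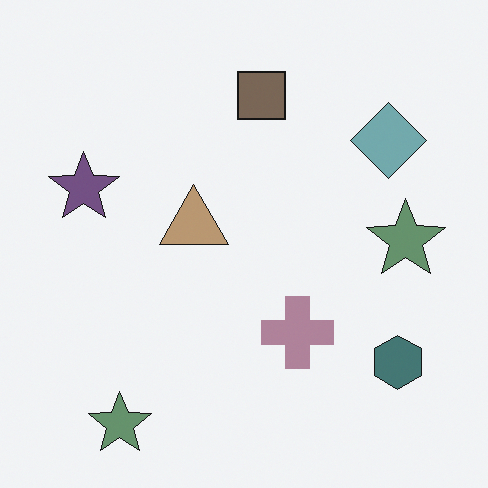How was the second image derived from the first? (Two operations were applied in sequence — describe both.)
The transformation is: heavily desaturated, then flipped horizontally (left ↔ right).

All colors are more muted and greyish — a global saturation change. The purple star is in the right of the first image and the left of the second — shapes on opposite sides of the vertical midline have swapped in a mirror flip.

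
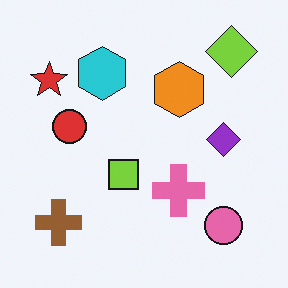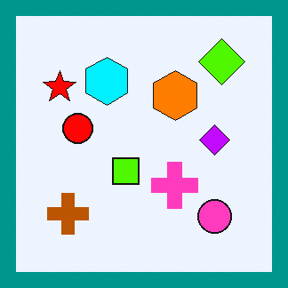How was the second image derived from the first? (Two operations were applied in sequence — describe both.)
Made much more vivid (saturation change), then framed with a teal border.

All colors are more vivid — a global saturation change. A solid teal frame runs around the edge of the second image, with the content slightly shrunk inside it.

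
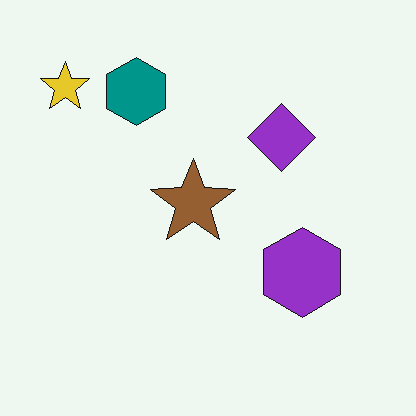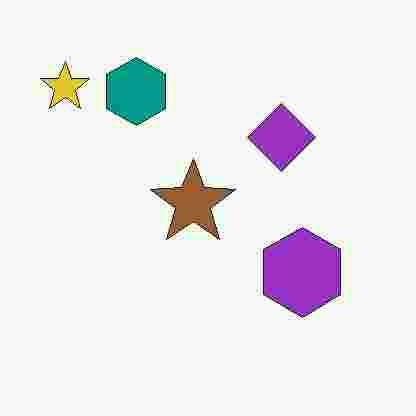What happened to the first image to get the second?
This is the original image heavily JPEG-compressed with obvious blocking artifacts.

Blocky 8×8 compression artifacts appear around shape edges and the flat background shows ringing — characteristic JPEG degradation.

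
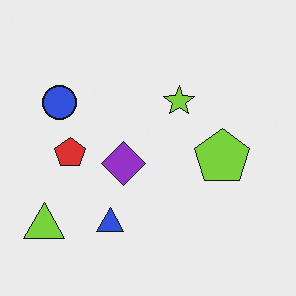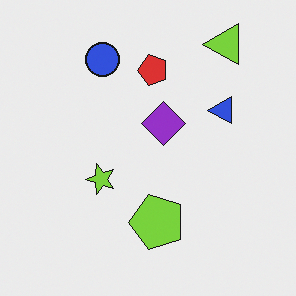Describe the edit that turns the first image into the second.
The transformation is: transposed (reflected across the top-left ↔ bottom-right diagonal).

Shapes have swapped their row and column positions — what was in the top-right is now in the bottom-left — a diagonal reflection.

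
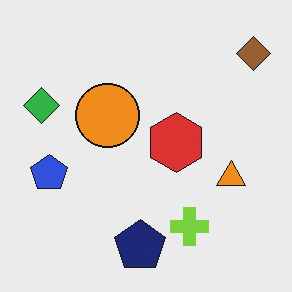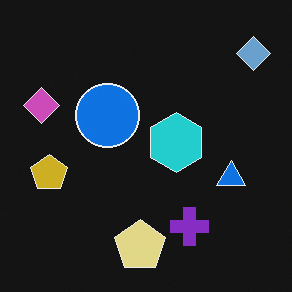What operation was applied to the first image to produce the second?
This is the original image color-inverted (negative).

The light background has become dark and every shape's color is its complement — a photographic negative.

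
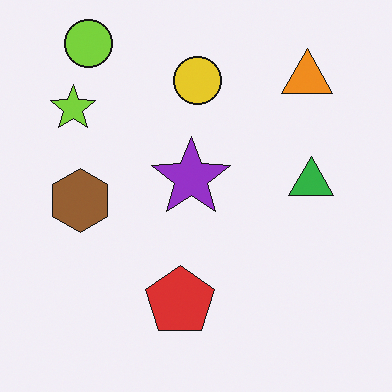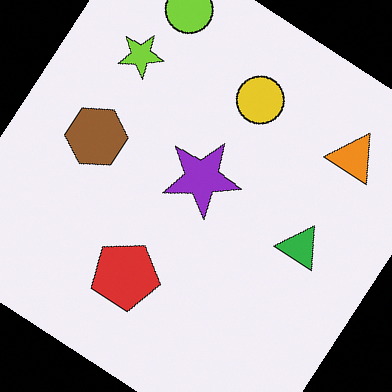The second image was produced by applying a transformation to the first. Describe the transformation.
The second image is the first rotated clockwise by a large amount — several tens of degrees.

Every shape is tilted by the same angle and the image corners show triangular fill wedges — a whole-image rotation by a non-right angle.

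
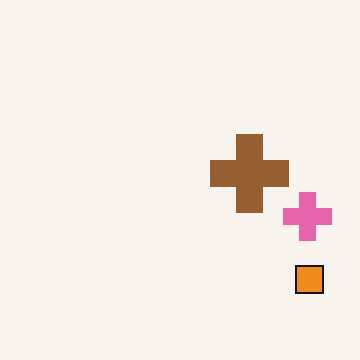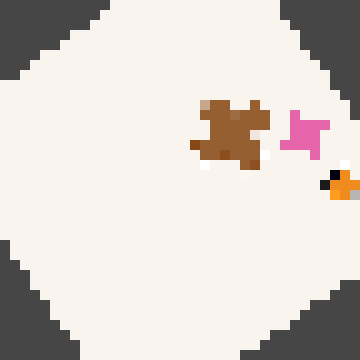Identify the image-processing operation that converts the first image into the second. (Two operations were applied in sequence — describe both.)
The transformation is: rotated counter-clockwise by a large amount — several tens of degrees, then heavily pixelated into large blocks.

Every shape is tilted by the same angle and the image corners show triangular fill wedges — a whole-image rotation by a non-right angle. Shapes are reduced to large square blocks; fine edges and outlines are lost — a downscale-then-upscale (mosaic) effect.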